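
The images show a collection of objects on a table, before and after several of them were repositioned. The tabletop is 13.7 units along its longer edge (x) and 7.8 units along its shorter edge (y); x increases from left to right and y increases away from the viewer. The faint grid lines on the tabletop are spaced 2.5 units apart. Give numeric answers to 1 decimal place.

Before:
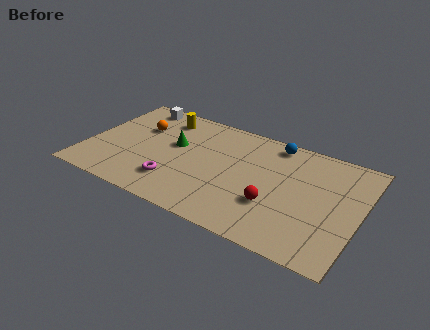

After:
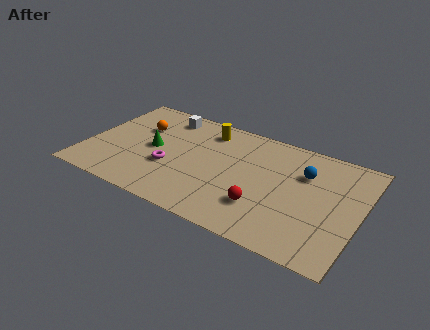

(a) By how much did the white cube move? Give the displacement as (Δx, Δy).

(1.6, -0.3)

The white cube started near (1.9, 6.9) and ended near (3.5, 6.6).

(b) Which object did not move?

the orange sphere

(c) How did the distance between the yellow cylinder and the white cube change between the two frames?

+0.6

They were about 1.6 units apart before and 2.2 after — 0.6 units further apart.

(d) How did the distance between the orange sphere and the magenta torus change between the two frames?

-1.0

Before: roughly 4.0 units apart; after: 3.0. That's 1.0 units closer together.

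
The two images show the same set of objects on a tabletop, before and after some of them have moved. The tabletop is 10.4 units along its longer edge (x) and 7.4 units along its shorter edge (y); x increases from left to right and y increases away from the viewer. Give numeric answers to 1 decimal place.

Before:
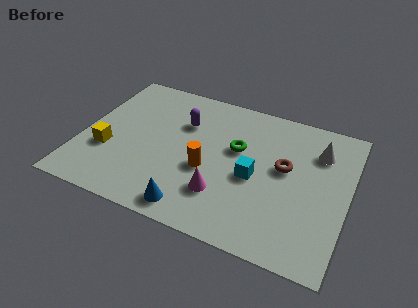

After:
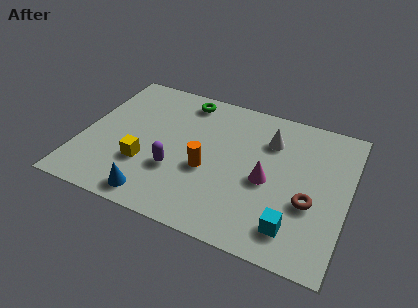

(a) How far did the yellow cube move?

1.5

From (1.1, 2.6) to (2.6, 2.4), the yellow cube covered √(1.5² + 0.2²) ≈ 1.5 units.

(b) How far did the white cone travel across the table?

1.9

The white cone was near (9.1, 5.5) before and (7.2, 5.4) after, so it travelled √(1.9² + 0.1²) ≈ 1.9 units.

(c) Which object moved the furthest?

the green torus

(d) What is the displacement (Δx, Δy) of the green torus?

(-2.3, 1.9)

The green torus started near (6.0, 4.5) and ended near (3.7, 6.4).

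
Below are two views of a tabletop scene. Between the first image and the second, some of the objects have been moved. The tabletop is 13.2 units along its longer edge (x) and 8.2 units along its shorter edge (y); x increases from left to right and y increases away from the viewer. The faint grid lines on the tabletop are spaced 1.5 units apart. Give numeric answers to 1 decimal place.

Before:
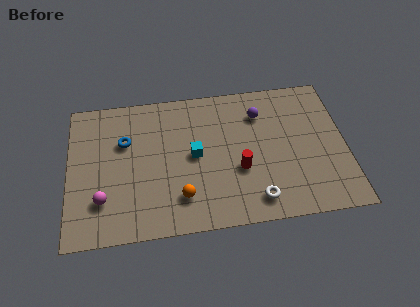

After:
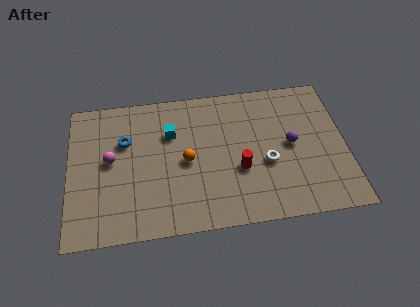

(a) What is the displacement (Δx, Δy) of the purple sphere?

(1.4, -2.0)

The purple sphere was at about (9.2, 6.2) and moved to about (10.6, 4.2).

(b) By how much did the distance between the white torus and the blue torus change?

-0.3

Before: roughly 7.3 units apart; after: 7.0. That's 0.3 units closer together.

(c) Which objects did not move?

the blue torus and the red cylinder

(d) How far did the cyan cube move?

1.8

From (6.0, 4.2) to (4.9, 5.6), the cyan cube covered √(1.1² + 1.4²) ≈ 1.8 units.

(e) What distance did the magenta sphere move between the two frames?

2.2

The magenta sphere moved from about (1.6, 2.2) to (2.0, 4.4), a distance of √(0.4² + 2.2²) ≈ 2.2.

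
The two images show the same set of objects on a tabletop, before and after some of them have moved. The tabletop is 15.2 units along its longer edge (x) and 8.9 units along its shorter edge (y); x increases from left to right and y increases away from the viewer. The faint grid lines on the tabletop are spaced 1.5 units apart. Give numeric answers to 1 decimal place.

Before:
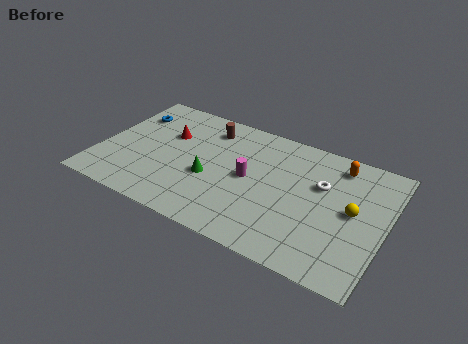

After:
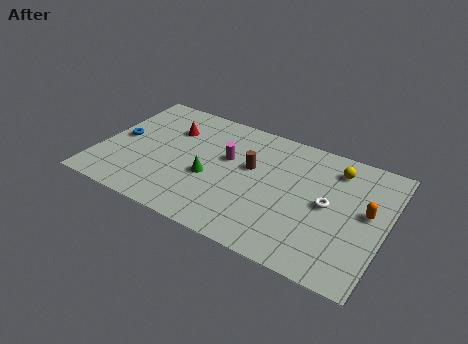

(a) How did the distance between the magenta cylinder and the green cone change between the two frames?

-0.3

The distance was about 2.2 in the first image and 1.9 in the second, so they moved 0.3 units closer together.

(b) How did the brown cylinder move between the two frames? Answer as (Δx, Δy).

(2.6, -1.9)

The brown cylinder was at about (5.4, 7.2) and moved to about (8.0, 5.3).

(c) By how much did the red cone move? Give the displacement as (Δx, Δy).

(0.1, 0.5)

From the two frames, the red cone sits at roughly (3.4, 5.8) before and (3.5, 6.3) after.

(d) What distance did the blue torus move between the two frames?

2.1

From (1.2, 6.6) to (1.0, 4.5), the blue torus covered √(0.2² + 2.1²) ≈ 2.1 units.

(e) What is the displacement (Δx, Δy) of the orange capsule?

(1.8, -2.6)

From the two frames, the orange capsule sits at roughly (12.4, 7.5) before and (14.2, 4.9) after.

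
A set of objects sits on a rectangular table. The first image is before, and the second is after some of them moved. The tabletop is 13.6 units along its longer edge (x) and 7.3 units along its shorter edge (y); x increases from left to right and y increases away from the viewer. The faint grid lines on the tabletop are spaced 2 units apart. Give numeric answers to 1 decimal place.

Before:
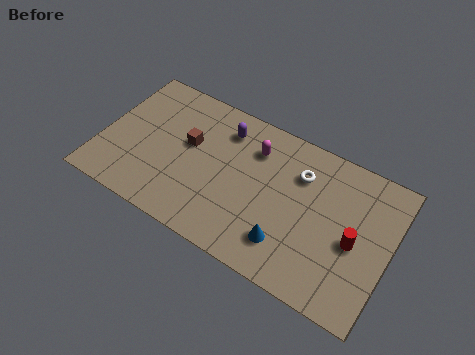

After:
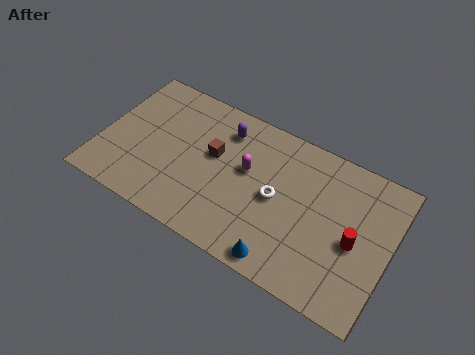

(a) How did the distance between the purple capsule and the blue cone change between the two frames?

+0.6

Before: roughly 5.5 units apart; after: 6.1. That's 0.6 units further apart.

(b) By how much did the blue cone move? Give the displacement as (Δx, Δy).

(-0.1, -0.9)

The blue cone started near (9.1, 1.7) and ended near (9.0, 0.8).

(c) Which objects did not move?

the red cylinder and the purple capsule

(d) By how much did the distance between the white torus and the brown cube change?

-2.1

The distance was about 5.3 in the first image and 3.2 in the second, so they moved 2.1 units closer together.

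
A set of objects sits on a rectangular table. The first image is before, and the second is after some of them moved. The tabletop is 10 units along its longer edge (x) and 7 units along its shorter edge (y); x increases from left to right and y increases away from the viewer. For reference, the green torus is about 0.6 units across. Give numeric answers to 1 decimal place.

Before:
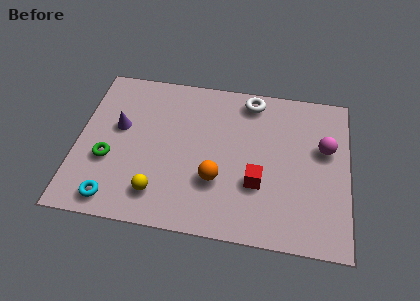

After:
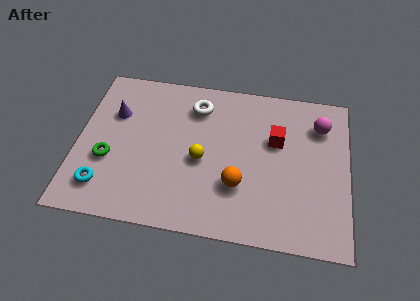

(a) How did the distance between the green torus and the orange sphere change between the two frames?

+0.8

The distance was about 4.0 in the first image and 4.8 in the second, so they moved 0.8 units further apart.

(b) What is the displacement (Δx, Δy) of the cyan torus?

(-0.4, 0.5)

The cyan torus was at about (1.5, 0.9) and moved to about (1.1, 1.4).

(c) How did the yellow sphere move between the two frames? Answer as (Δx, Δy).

(1.5, 1.7)

From the two frames, the yellow sphere sits at roughly (3.1, 1.4) before and (4.6, 3.1) after.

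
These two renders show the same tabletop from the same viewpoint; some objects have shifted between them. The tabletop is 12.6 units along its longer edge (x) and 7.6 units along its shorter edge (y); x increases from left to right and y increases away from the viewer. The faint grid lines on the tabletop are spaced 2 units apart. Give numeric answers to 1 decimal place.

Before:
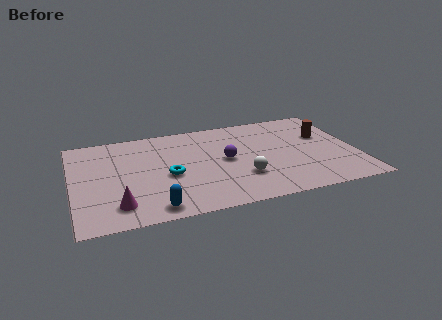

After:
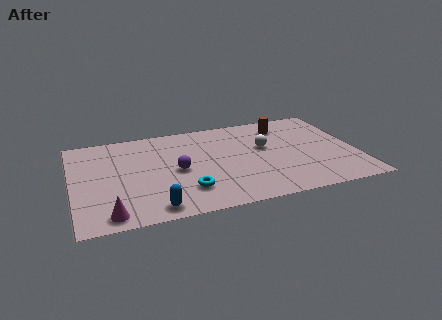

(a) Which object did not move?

the blue capsule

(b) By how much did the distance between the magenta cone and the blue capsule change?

+0.3

Before: roughly 1.6 units apart; after: 1.9. That's 0.3 units further apart.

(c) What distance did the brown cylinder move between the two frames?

2.1

From (11.3, 4.8) to (9.6, 6.1), the brown cylinder covered √(1.7² + 1.3²) ≈ 2.1 units.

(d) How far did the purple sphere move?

2.2

From (6.8, 3.9) to (4.6, 3.6), the purple sphere covered √(2.2² + 0.3²) ≈ 2.2 units.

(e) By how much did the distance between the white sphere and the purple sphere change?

+2.4

They were about 1.7 units apart before and 4.1 after — 2.4 units further apart.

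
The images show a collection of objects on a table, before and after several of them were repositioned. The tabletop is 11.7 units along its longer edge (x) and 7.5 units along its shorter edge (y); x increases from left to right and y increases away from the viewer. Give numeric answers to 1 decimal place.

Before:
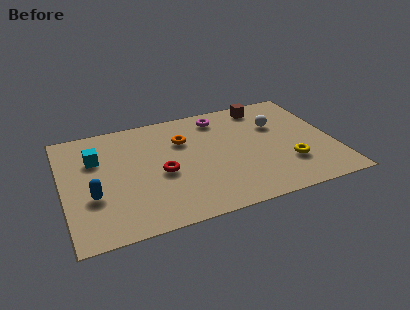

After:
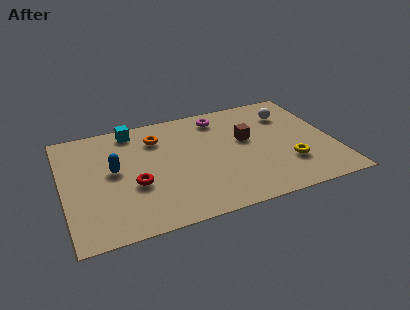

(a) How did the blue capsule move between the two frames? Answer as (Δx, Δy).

(1.0, 1.4)

The blue capsule started near (1.2, 2.7) and ended near (2.2, 4.1).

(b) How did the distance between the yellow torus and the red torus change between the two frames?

+1.1

Before: roughly 5.5 units apart; after: 6.6. That's 1.1 units further apart.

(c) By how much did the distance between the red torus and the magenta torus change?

+1.1

Before: roughly 4.1 units apart; after: 5.2. That's 1.1 units further apart.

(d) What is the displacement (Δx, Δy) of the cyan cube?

(1.7, 1.5)

The cyan cube was at about (1.5, 5.1) and moved to about (3.2, 6.6).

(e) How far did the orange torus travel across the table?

1.2

The orange torus was near (5.3, 5.2) before and (4.2, 5.7) after, so it travelled √(1.1² + 0.5²) ≈ 1.2 units.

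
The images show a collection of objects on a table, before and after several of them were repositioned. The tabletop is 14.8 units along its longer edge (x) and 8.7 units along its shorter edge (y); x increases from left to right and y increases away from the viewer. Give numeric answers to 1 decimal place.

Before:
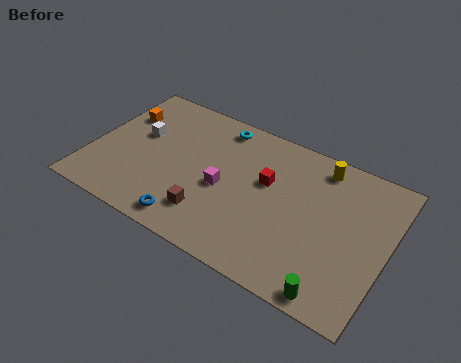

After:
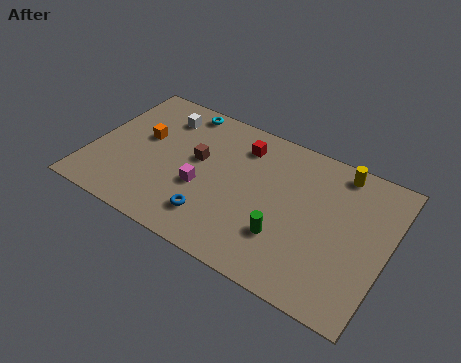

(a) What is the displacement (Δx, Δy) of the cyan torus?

(-2.0, 0.2)

The cyan torus was at about (5.9, 7.6) and moved to about (3.9, 7.8).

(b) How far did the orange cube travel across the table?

1.6

The orange cube was near (1.1, 6.1) before and (2.4, 5.1) after, so it travelled √(1.3² + 1.0²) ≈ 1.6 units.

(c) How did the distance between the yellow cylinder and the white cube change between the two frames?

-0.3

Before: roughly 9.2 units apart; after: 8.9. That's 0.3 units closer together.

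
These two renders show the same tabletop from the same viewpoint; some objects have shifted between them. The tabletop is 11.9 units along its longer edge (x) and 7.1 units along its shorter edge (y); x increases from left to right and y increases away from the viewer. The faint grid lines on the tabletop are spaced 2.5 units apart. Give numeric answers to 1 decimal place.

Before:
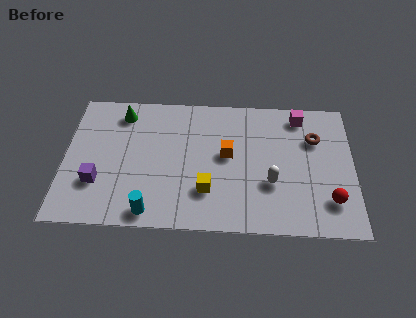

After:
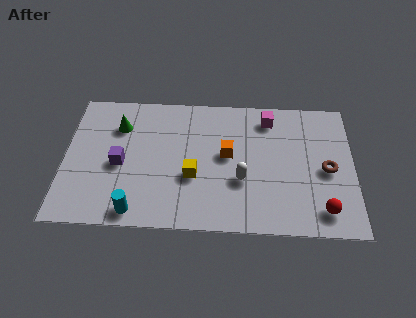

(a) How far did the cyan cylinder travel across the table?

0.6

The cyan cylinder was near (3.6, 0.8) before and (3.0, 0.8) after, so it travelled √(0.6² + 0.0²) ≈ 0.6 units.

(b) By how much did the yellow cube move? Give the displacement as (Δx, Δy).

(-0.6, 0.7)

From the two frames, the yellow cube sits at roughly (5.9, 2.0) before and (5.3, 2.7) after.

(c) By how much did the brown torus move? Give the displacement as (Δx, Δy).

(0.5, -1.6)

The brown torus was at about (10.3, 4.9) and moved to about (10.8, 3.3).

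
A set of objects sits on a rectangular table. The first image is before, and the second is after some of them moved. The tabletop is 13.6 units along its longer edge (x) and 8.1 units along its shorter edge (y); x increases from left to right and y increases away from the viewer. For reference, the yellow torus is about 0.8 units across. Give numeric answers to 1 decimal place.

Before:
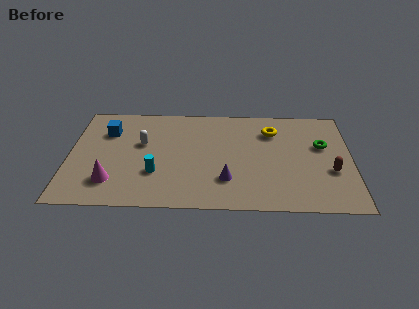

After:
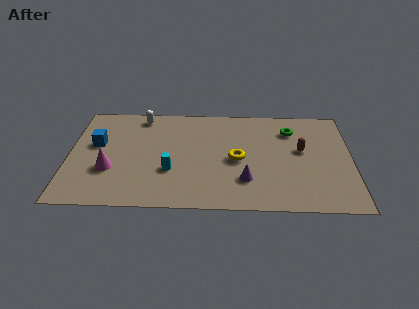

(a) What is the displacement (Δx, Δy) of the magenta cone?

(-0.1, 0.9)

The magenta cone was at about (2.1, 1.9) and moved to about (2.0, 2.8).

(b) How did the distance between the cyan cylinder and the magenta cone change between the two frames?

+0.7

They were about 2.2 units apart before and 2.9 after — 0.7 units further apart.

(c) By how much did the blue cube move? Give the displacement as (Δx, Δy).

(-0.5, -1.0)

From the two frames, the blue cube sits at roughly (1.8, 5.8) before and (1.3, 4.8) after.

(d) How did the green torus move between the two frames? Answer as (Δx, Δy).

(-1.5, 1.2)

From the two frames, the green torus sits at roughly (12.2, 5.0) before and (10.7, 6.2) after.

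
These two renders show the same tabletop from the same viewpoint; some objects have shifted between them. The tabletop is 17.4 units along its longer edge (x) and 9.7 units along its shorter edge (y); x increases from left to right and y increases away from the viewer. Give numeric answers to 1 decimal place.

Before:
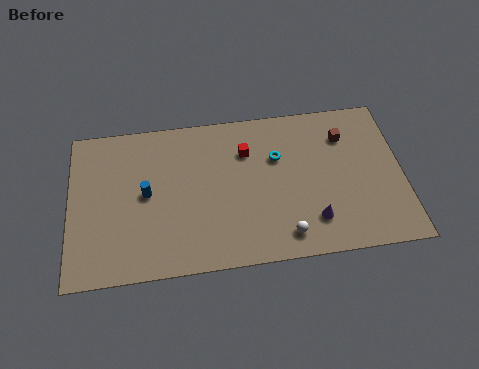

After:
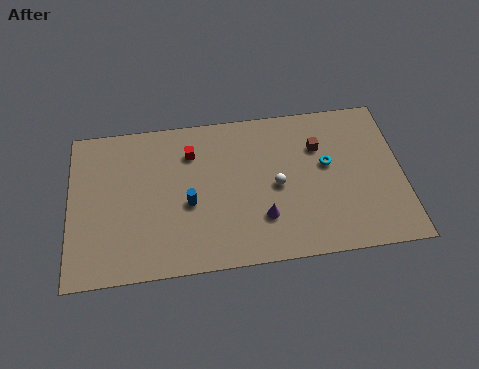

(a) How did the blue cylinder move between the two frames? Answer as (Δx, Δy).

(2.2, -0.9)

The blue cylinder was at about (4.0, 5.0) and moved to about (6.2, 4.1).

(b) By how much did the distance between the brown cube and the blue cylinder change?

-3.3

They were about 10.7 units apart before and 7.4 after — 3.3 units closer together.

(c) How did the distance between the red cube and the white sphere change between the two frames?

-0.6

Before: roughly 5.8 units apart; after: 5.2. That's 0.6 units closer together.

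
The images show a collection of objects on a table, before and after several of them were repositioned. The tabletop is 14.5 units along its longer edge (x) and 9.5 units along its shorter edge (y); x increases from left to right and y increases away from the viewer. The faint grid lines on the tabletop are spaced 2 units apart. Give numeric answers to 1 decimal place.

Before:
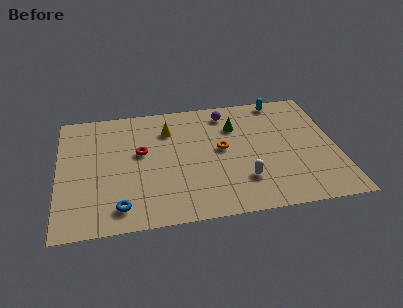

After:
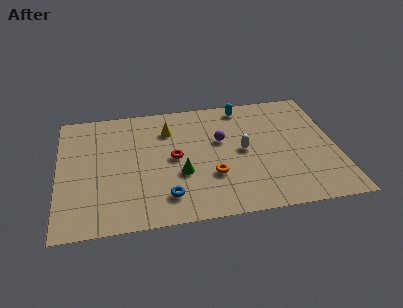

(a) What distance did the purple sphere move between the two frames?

2.2

From (8.9, 8.0) to (8.5, 5.8), the purple sphere covered √(0.4² + 2.2²) ≈ 2.2 units.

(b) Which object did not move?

the yellow cone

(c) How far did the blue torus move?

2.4

From (3.1, 1.5) to (5.5, 1.9), the blue torus covered √(2.4² + 0.4²) ≈ 2.4 units.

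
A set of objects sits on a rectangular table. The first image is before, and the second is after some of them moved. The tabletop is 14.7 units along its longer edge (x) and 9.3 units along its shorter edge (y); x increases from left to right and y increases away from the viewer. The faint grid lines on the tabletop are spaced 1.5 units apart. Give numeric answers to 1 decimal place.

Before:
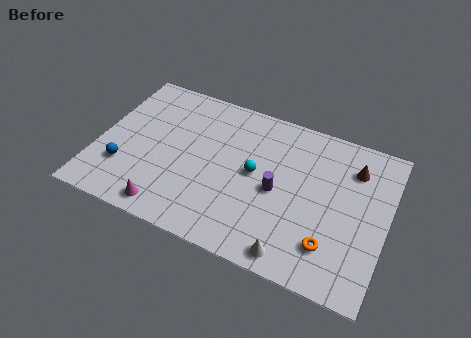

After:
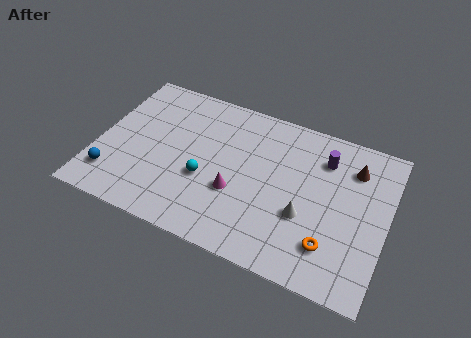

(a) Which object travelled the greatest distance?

the magenta cone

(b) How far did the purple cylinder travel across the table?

3.5

The purple cylinder was near (9.2, 4.3) before and (11.3, 7.1) after, so it travelled √(2.1² + 2.8²) ≈ 3.5 units.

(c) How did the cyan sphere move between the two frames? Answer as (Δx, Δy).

(-2.4, -1.3)

The cyan sphere started near (8.0, 4.9) and ended near (5.6, 3.6).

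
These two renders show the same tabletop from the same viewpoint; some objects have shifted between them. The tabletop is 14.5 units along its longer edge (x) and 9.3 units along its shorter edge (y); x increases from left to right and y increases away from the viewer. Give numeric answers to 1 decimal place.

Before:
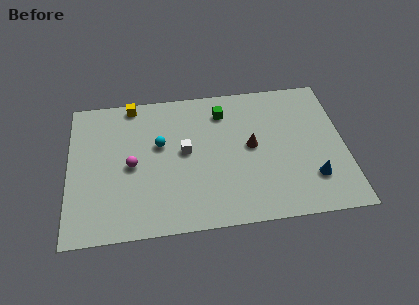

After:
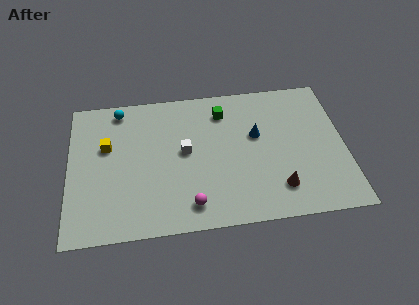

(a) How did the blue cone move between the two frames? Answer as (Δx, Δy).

(-2.8, 3.2)

The blue cone started near (12.7, 2.4) and ended near (9.9, 5.6).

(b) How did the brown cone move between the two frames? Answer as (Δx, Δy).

(1.3, -2.9)

The brown cone was at about (9.6, 4.9) and moved to about (10.9, 2.0).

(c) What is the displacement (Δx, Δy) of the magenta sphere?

(3.0, -2.9)

From the two frames, the magenta sphere sits at roughly (3.3, 4.4) before and (6.3, 1.5) after.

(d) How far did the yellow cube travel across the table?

3.0

From (3.4, 8.5) to (2.0, 5.8), the yellow cube covered √(1.4² + 2.7²) ≈ 3.0 units.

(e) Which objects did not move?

the green cube and the white cube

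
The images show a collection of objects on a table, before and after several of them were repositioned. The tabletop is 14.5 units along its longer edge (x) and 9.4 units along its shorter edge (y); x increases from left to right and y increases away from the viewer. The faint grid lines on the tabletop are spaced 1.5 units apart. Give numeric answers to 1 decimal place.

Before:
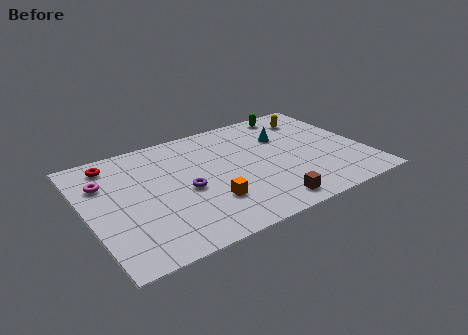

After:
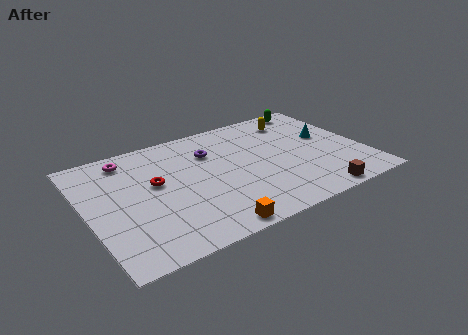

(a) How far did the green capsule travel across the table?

1.2

The green capsule was near (11.5, 8.4) before and (12.7, 8.4) after, so it travelled √(1.2² + 0.0²) ≈ 1.2 units.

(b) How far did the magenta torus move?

2.0

The magenta torus was near (1.1, 6.6) before and (2.5, 8.0) after, so it travelled √(1.4² + 1.4²) ≈ 2.0 units.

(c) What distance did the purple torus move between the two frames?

3.0

The purple torus moved from about (5.0, 4.2) to (6.7, 6.7), a distance of √(1.7² + 2.5²) ≈ 3.0.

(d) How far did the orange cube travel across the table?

1.9

The orange cube was near (6.0, 2.7) before and (5.7, 0.8) after, so it travelled √(0.3² + 1.9²) ≈ 1.9 units.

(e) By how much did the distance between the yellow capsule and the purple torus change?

-3.2

The distance was about 8.1 in the first image and 4.9 in the second, so they moved 3.2 units closer together.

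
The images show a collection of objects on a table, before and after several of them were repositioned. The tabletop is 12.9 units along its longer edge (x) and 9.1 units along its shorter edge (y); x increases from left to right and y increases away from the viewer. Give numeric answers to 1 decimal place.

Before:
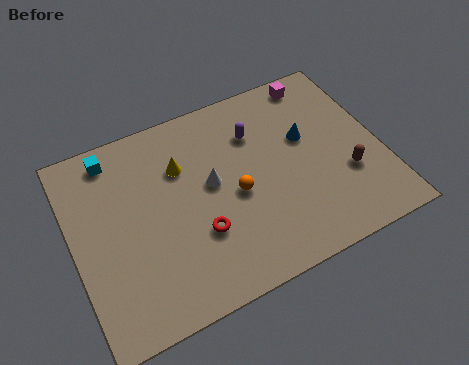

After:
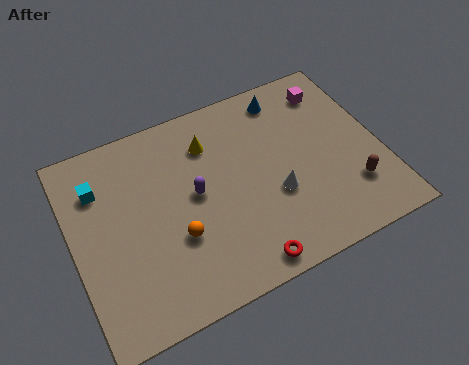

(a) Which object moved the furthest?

the purple capsule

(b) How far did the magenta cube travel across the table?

0.9

The magenta cube moved from about (10.8, 8.1) to (11.3, 7.4), a distance of √(0.5² + 0.7²) ≈ 0.9.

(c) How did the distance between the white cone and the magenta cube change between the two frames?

-0.9

They were about 5.9 units apart before and 5.0 after — 0.9 units closer together.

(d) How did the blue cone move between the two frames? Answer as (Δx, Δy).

(-0.5, 2.3)

The blue cone started near (9.9, 5.5) and ended near (9.4, 7.8).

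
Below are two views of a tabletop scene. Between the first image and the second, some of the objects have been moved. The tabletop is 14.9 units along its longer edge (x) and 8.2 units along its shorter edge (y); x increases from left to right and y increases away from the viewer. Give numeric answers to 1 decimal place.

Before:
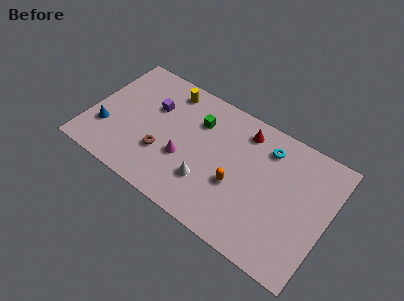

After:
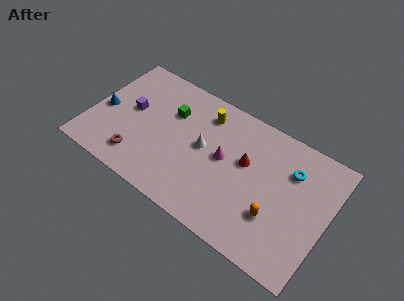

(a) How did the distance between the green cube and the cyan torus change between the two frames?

+3.3

They were about 4.3 units apart before and 7.6 after — 3.3 units further apart.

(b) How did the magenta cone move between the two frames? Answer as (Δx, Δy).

(2.3, 1.3)

The magenta cone started near (6.1, 3.1) and ended near (8.4, 4.4).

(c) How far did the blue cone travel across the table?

1.3

The blue cone moved from about (1.2, 2.5) to (0.8, 3.7), a distance of √(0.4² + 1.2²) ≈ 1.3.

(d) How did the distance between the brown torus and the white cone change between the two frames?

+1.7

Before: roughly 2.9 units apart; after: 4.6. That's 1.7 units further apart.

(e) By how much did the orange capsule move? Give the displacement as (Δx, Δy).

(2.5, -0.6)

The orange capsule was at about (9.4, 3.2) and moved to about (11.9, 2.6).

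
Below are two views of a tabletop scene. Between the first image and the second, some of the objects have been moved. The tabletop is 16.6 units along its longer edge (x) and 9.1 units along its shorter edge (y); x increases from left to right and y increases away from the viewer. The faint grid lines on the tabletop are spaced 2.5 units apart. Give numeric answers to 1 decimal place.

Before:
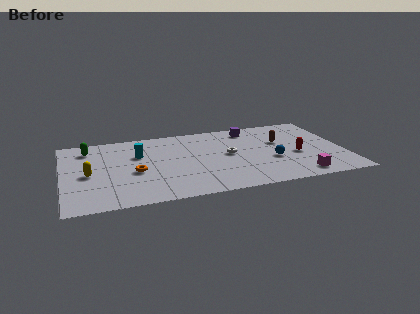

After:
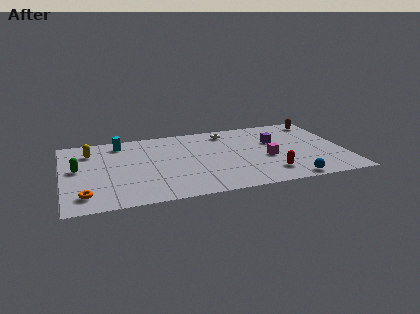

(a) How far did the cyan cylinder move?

2.0

The cyan cylinder was near (4.5, 6.0) before and (3.5, 7.7) after, so it travelled √(1.0² + 1.7²) ≈ 2.0 units.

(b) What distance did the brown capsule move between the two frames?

3.3

The brown capsule moved from about (13.0, 5.7) to (15.5, 7.8), a distance of √(2.5² + 2.1²) ≈ 3.3.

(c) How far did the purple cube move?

2.3

The purple cube was near (11.3, 7.7) before and (12.6, 5.8) after, so it travelled √(1.3² + 1.9²) ≈ 2.3 units.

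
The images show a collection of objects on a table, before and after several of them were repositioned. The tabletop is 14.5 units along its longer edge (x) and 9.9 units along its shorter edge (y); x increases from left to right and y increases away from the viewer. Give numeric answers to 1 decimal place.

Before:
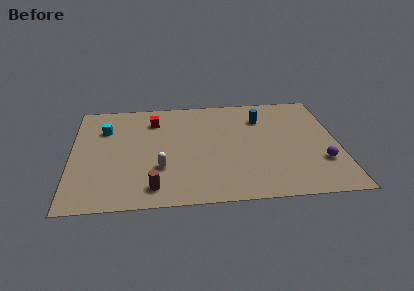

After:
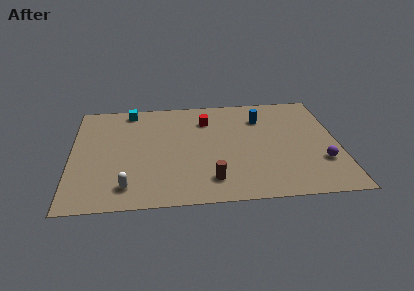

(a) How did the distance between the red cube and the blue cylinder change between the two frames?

-2.9

They were about 5.9 units apart before and 3.0 after — 2.9 units closer together.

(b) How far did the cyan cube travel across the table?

2.2

From (1.8, 7.1) to (3.2, 8.8), the cyan cube covered √(1.4² + 1.7²) ≈ 2.2 units.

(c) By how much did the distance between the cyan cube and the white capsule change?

+2.2

The distance was about 4.9 in the first image and 7.1 in the second, so they moved 2.2 units further apart.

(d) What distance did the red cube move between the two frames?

2.9

The red cube moved from about (4.5, 7.7) to (7.4, 7.5), a distance of √(2.9² + 0.2²) ≈ 2.9.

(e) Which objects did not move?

the blue cylinder and the purple sphere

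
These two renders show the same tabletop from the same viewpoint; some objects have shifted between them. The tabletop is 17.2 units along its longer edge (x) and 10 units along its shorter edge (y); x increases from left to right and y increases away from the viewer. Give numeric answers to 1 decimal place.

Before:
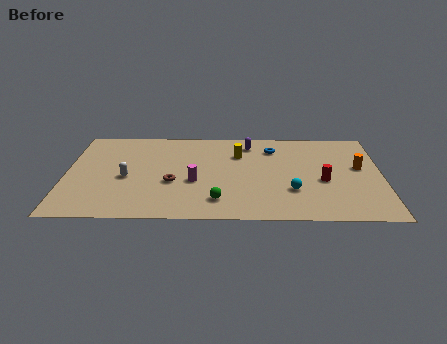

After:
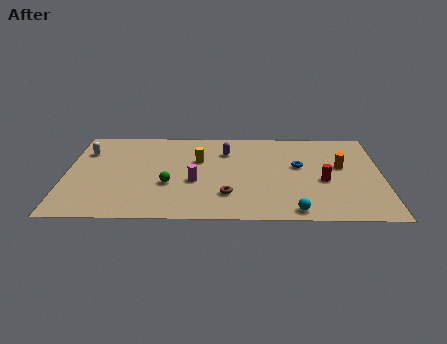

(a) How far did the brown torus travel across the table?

3.3

The brown torus was near (5.8, 3.9) before and (8.8, 2.6) after, so it travelled √(3.0² + 1.3²) ≈ 3.3 units.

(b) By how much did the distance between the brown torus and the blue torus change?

-1.7

They were about 6.7 units apart before and 5.0 after — 1.7 units closer together.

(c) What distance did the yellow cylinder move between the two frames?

2.3

The yellow cylinder moved from about (9.4, 7.1) to (7.2, 6.4), a distance of √(2.2² + 0.7²) ≈ 2.3.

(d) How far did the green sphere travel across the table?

3.2

From (8.3, 2.0) to (5.6, 3.7), the green sphere covered √(2.7² + 1.7²) ≈ 3.2 units.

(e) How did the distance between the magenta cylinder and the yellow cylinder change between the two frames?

-1.5

They were about 3.9 units apart before and 2.4 after — 1.5 units closer together.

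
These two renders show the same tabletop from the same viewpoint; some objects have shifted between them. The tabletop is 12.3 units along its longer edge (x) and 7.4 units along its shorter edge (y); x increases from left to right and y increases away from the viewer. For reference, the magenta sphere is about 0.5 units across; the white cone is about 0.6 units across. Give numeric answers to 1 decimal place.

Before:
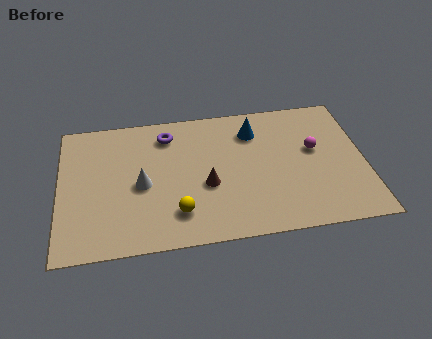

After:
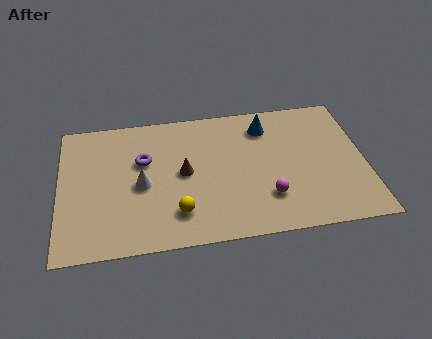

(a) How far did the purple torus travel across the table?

1.6

The purple torus moved from about (4.4, 6.0) to (3.4, 4.7), a distance of √(1.0² + 1.3²) ≈ 1.6.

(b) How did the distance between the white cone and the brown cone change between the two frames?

-0.9

The distance was about 2.6 in the first image and 1.7 in the second, so they moved 0.9 units closer together.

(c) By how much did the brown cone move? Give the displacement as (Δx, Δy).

(-0.9, 0.8)

The brown cone was at about (5.9, 3.0) and moved to about (5.0, 3.8).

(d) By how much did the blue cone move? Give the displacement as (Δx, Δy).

(0.5, 0.2)

The blue cone was at about (7.9, 5.7) and moved to about (8.4, 5.9).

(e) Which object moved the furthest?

the magenta sphere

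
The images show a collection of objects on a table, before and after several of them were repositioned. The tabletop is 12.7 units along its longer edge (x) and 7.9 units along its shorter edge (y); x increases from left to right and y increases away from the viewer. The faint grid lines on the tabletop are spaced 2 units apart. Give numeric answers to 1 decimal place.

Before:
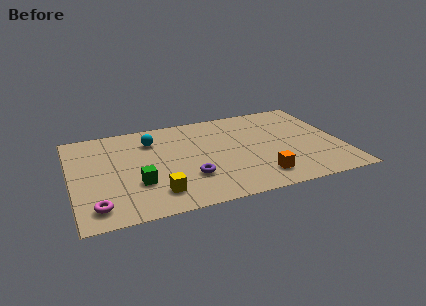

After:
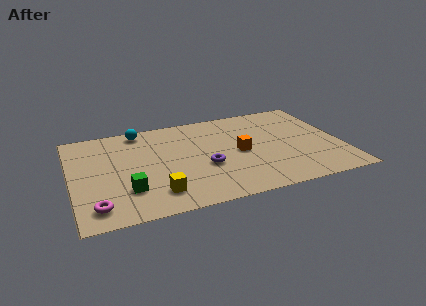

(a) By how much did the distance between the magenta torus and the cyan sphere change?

+0.7

Before: roughly 5.5 units apart; after: 6.2. That's 0.7 units further apart.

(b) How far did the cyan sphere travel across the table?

1.1

From (3.9, 6.0) to (3.4, 7.0), the cyan sphere covered √(0.5² + 1.0²) ≈ 1.1 units.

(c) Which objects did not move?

the magenta torus and the yellow cube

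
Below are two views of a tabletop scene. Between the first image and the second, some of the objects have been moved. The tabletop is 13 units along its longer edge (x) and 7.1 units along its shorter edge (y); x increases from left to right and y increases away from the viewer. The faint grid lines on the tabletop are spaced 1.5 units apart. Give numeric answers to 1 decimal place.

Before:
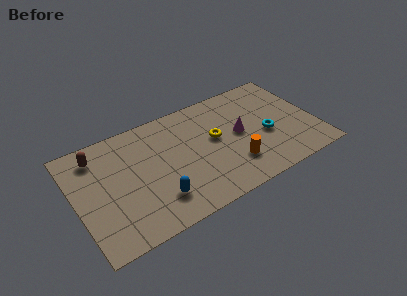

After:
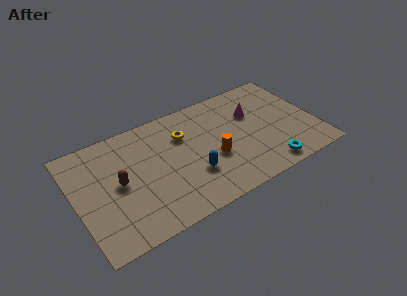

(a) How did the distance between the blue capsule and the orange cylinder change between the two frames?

-2.9

Before: roughly 4.2 units apart; after: 1.3. That's 2.9 units closer together.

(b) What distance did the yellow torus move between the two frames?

1.9

The yellow torus moved from about (7.6, 4.0) to (6.0, 5.0), a distance of √(1.6² + 1.0²) ≈ 1.9.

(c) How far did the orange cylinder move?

1.3

The orange cylinder was near (8.3, 1.9) before and (7.3, 2.8) after, so it travelled √(1.0² + 0.9²) ≈ 1.3 units.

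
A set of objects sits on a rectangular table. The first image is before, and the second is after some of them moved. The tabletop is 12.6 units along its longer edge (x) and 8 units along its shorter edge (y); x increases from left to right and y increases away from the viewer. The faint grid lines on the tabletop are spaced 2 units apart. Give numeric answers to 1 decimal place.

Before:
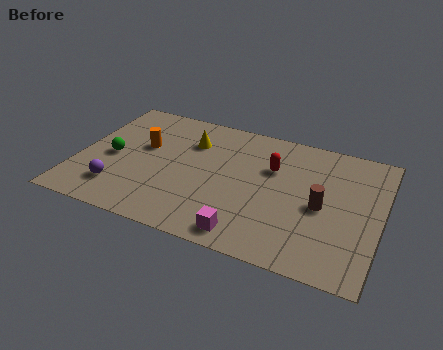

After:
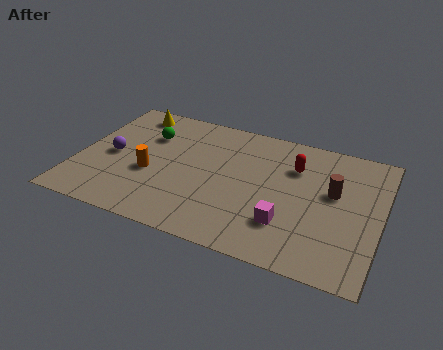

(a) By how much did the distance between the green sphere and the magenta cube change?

+0.5

They were about 6.6 units apart before and 7.1 after — 0.5 units further apart.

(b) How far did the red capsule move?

1.0

The red capsule was near (8.0, 5.3) before and (8.9, 5.7) after, so it travelled √(0.9² + 0.4²) ≈ 1.0 units.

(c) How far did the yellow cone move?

2.9

The yellow cone moved from about (4.5, 5.8) to (1.8, 6.9), a distance of √(2.7² + 1.1²) ≈ 2.9.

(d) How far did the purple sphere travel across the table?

2.1

From (1.9, 1.8) to (1.4, 3.8), the purple sphere covered √(0.5² + 2.0²) ≈ 2.1 units.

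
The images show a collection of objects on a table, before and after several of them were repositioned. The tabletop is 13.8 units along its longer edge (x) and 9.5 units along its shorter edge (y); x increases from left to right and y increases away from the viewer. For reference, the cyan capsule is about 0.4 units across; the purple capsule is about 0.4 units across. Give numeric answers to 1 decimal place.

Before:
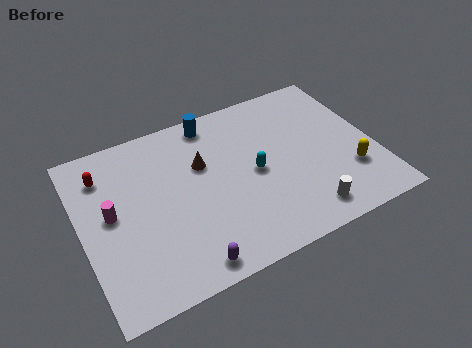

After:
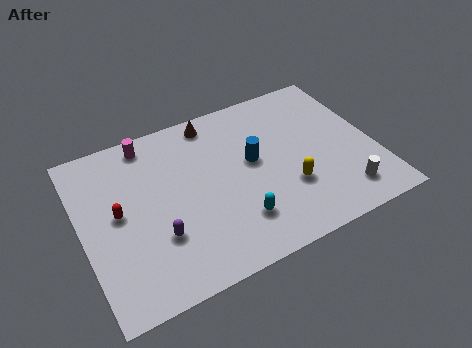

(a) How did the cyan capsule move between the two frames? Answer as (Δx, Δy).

(-1.2, -2.3)

The cyan capsule started near (8.1, 4.6) and ended near (6.9, 2.3).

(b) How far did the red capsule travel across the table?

2.4

The red capsule moved from about (1.3, 7.4) to (1.7, 5.0), a distance of √(0.4² + 2.4²) ≈ 2.4.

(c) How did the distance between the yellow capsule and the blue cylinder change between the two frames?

-5.5

They were about 8.1 units apart before and 2.6 after — 5.5 units closer together.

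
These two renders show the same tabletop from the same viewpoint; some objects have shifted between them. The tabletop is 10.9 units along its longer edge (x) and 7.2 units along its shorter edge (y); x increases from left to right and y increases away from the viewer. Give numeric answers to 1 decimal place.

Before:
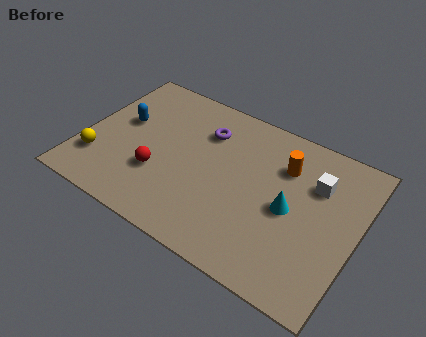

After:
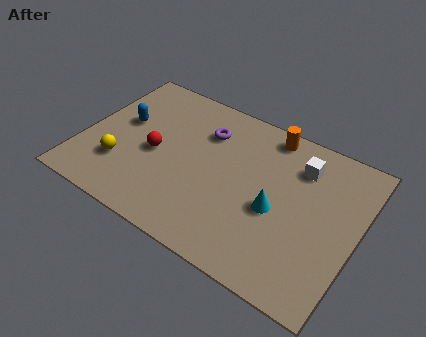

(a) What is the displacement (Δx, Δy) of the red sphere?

(-0.3, 0.9)

The red sphere was at about (3.2, 2.4) and moved to about (2.9, 3.3).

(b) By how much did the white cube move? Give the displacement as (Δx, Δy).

(-0.7, 0.5)

The white cube was at about (9.1, 5.0) and moved to about (8.4, 5.5).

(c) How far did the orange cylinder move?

1.4

From (7.8, 5.2) to (7.0, 6.4), the orange cylinder covered √(0.8² + 1.2²) ≈ 1.4 units.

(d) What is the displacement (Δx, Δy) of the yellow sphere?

(0.9, 0.2)

The yellow sphere started near (0.8, 1.9) and ended near (1.7, 2.1).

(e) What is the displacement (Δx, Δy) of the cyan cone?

(-0.5, -0.3)

The cyan cone was at about (8.3, 3.4) and moved to about (7.8, 3.1).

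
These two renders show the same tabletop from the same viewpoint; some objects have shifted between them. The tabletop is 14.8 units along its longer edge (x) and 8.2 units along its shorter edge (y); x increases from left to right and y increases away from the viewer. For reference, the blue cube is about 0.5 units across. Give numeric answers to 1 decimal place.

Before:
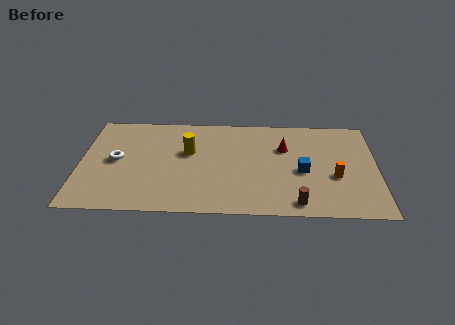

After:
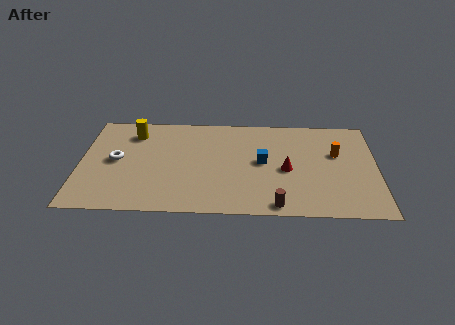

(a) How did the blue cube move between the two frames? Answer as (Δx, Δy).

(-2.0, 0.7)

The blue cube was at about (11.1, 3.6) and moved to about (9.1, 4.3).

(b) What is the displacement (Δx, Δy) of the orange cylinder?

(0.1, 1.9)

The orange cylinder was at about (12.7, 3.2) and moved to about (12.8, 5.1).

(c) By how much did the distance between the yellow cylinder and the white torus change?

-1.3

Before: roughly 3.7 units apart; after: 2.4. That's 1.3 units closer together.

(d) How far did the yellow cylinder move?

3.2

The yellow cylinder moved from about (5.4, 5.0) to (2.6, 6.5), a distance of √(2.8² + 1.5²) ≈ 3.2.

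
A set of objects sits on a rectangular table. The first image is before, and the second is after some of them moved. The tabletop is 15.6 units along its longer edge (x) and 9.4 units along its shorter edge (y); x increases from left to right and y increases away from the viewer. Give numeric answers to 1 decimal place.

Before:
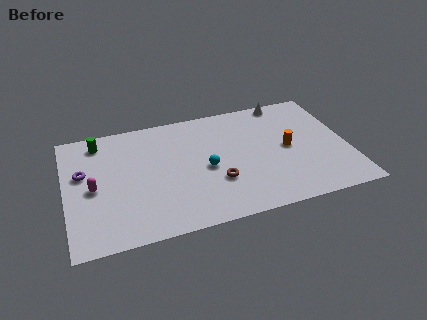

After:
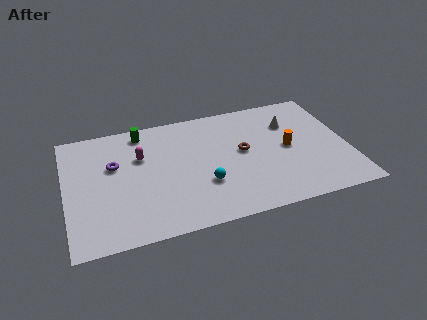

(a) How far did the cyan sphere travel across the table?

1.2

From (7.7, 4.3) to (7.5, 3.1), the cyan sphere covered √(0.2² + 1.2²) ≈ 1.2 units.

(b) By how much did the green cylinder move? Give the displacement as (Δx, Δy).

(2.4, 0.2)

The green cylinder was at about (2.0, 8.0) and moved to about (4.4, 8.2).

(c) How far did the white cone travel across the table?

1.9

The white cone moved from about (12.5, 8.6) to (12.6, 6.7), a distance of √(0.1² + 1.9²) ≈ 1.9.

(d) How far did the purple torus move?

1.7

The purple torus moved from about (1.0, 5.7) to (2.7, 5.9), a distance of √(1.7² + 0.2²) ≈ 1.7.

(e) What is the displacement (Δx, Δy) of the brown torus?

(1.6, 2.0)

The brown torus was at about (8.2, 3.1) and moved to about (9.8, 5.1).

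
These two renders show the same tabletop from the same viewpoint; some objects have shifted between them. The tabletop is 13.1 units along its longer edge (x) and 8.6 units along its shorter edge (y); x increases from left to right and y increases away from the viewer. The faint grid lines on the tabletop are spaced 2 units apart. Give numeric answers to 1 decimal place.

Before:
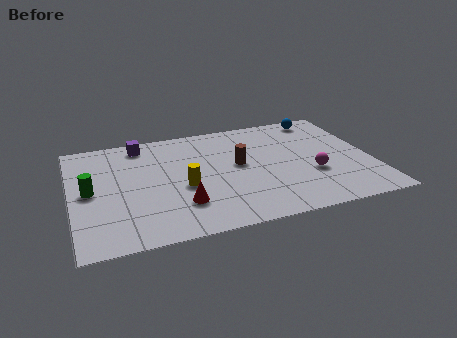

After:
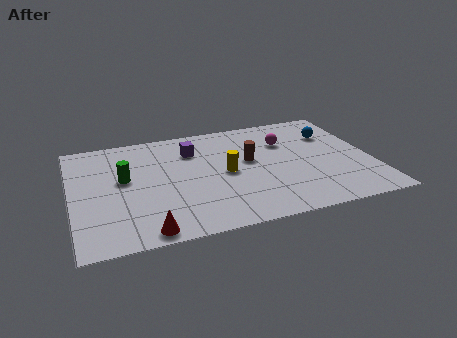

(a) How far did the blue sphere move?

1.5

The blue sphere was near (11.3, 7.6) before and (11.6, 6.1) after, so it travelled √(0.3² + 1.5²) ≈ 1.5 units.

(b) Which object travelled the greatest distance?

the magenta sphere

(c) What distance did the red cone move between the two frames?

2.2

The red cone was near (4.6, 2.3) before and (3.0, 0.8) after, so it travelled √(1.6² + 1.5²) ≈ 2.2 units.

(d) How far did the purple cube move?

2.5

The purple cube was near (3.2, 7.5) before and (5.4, 6.4) after, so it travelled √(2.2² + 1.1²) ≈ 2.5 units.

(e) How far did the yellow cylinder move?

2.0

The yellow cylinder was near (4.8, 3.6) before and (6.7, 4.2) after, so it travelled √(1.9² + 0.6²) ≈ 2.0 units.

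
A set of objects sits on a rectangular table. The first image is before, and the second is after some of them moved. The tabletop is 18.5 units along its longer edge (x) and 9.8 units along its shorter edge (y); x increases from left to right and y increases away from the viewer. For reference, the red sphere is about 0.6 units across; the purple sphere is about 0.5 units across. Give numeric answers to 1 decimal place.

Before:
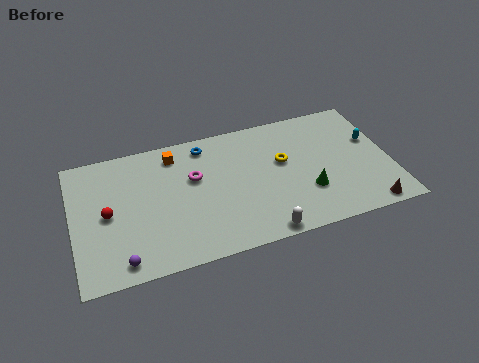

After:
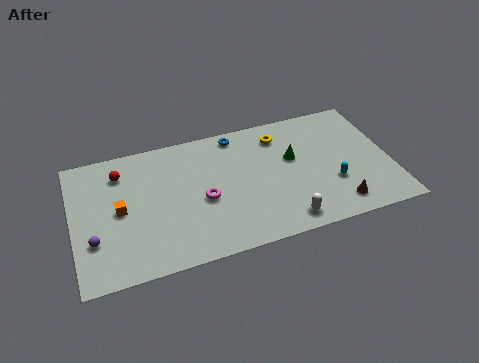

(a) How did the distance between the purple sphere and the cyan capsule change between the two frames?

-1.8

Before: roughly 15.7 units apart; after: 13.9. That's 1.8 units closer together.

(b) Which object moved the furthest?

the orange cube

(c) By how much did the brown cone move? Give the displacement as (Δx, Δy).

(-1.7, 0.7)

The brown cone was at about (16.8, 0.9) and moved to about (15.1, 1.6).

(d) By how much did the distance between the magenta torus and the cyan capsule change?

-2.9

The distance was about 10.5 in the first image and 7.6 in the second, so they moved 2.9 units closer together.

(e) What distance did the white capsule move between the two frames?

1.5

The white capsule moved from about (10.6, 0.8) to (12.0, 1.3), a distance of √(1.4² + 0.5²) ≈ 1.5.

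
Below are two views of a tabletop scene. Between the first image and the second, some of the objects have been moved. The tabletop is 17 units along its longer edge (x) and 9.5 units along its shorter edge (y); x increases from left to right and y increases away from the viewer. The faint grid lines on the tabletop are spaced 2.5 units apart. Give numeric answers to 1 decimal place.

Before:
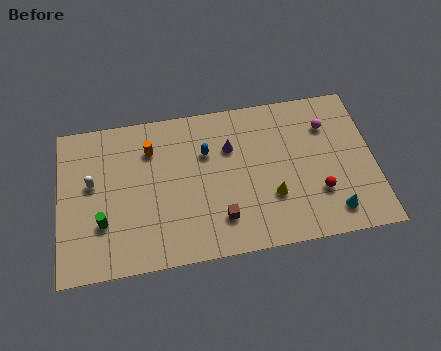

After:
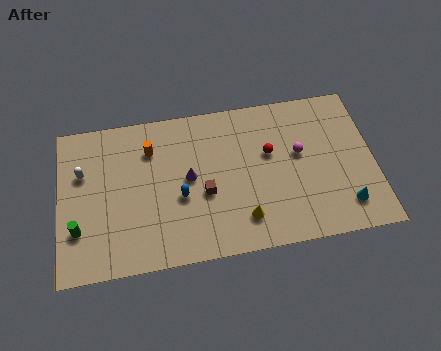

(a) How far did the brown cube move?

1.9

From (8.6, 2.2) to (7.8, 3.9), the brown cube covered √(0.8² + 1.7²) ≈ 1.9 units.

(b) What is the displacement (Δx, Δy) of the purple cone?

(-2.3, -1.5)

The purple cone started near (9.3, 6.5) and ended near (7.0, 5.0).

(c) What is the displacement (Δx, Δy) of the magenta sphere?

(-1.6, -1.5)

The magenta sphere was at about (14.6, 7.0) and moved to about (13.0, 5.5).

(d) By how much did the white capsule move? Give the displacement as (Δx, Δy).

(-0.5, 0.7)

The white capsule started near (1.8, 5.5) and ended near (1.3, 6.2).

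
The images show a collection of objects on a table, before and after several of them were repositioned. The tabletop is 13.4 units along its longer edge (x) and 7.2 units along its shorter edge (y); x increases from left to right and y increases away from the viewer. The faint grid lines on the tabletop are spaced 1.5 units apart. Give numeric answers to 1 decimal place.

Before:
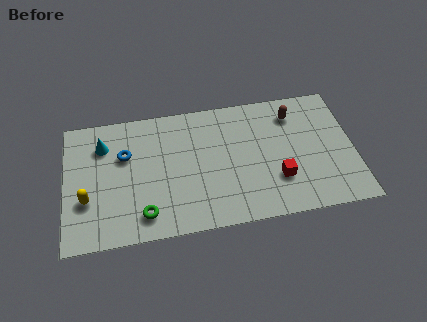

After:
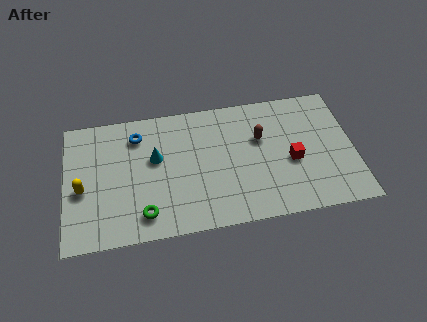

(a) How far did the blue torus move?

1.2

The blue torus was near (2.8, 4.7) before and (3.4, 5.7) after, so it travelled √(0.6² + 1.0²) ≈ 1.2 units.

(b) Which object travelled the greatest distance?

the cyan cone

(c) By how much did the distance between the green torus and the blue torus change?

+0.9

They were about 3.5 units apart before and 4.4 after — 0.9 units further apart.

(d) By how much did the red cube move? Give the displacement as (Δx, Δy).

(0.7, 0.9)

From the two frames, the red cube sits at roughly (9.8, 2.2) before and (10.5, 3.1) after.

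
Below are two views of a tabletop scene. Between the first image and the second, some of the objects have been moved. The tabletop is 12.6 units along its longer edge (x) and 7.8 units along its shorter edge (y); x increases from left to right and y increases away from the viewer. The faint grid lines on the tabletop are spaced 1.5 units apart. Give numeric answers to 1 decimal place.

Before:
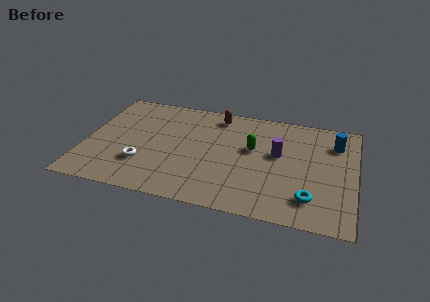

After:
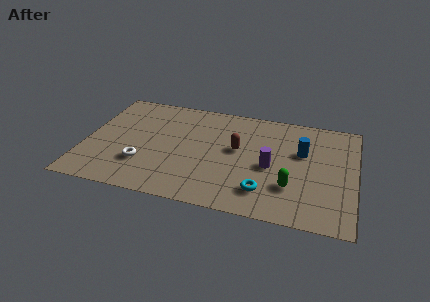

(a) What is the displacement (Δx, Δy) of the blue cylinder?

(-1.5, -1.0)

The blue cylinder was at about (11.6, 5.9) and moved to about (10.1, 4.9).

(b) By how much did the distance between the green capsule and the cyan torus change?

-2.7

Before: roughly 4.0 units apart; after: 1.3. That's 2.7 units closer together.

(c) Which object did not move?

the white torus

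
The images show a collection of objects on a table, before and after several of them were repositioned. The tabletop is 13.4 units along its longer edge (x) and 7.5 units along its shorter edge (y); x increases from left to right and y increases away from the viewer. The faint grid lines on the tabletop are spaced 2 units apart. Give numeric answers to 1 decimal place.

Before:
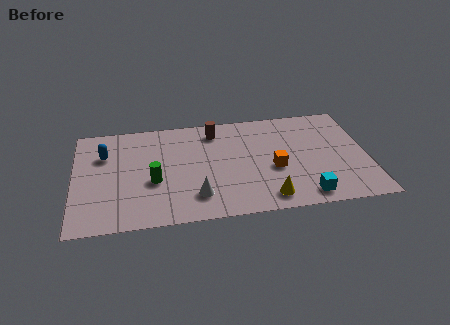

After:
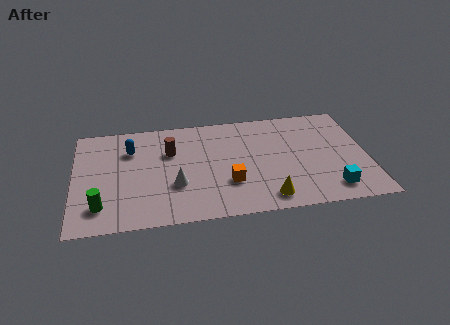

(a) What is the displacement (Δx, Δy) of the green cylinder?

(-2.4, -1.4)

The green cylinder started near (3.6, 3.0) and ended near (1.2, 1.6).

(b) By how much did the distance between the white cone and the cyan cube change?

+2.2

The distance was about 4.9 in the first image and 7.1 in the second, so they moved 2.2 units further apart.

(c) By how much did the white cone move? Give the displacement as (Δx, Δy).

(-0.9, 0.9)

The white cone was at about (5.5, 1.7) and moved to about (4.6, 2.6).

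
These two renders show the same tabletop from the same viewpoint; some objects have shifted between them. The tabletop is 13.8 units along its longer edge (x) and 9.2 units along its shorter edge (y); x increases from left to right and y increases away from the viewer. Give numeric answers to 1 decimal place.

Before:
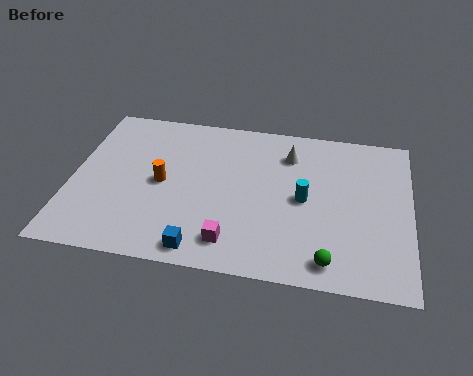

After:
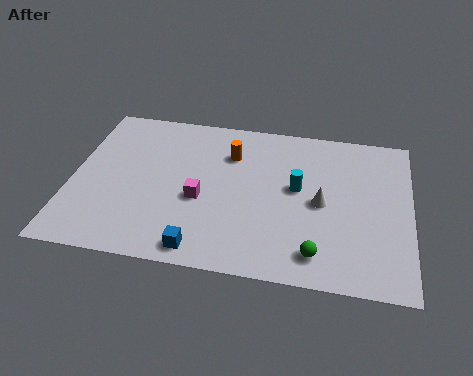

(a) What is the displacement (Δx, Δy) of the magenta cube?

(-1.4, 2.2)

The magenta cube started near (6.7, 1.6) and ended near (5.3, 3.8).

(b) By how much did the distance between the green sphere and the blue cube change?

-0.5

Before: roughly 5.1 units apart; after: 4.6. That's 0.5 units closer together.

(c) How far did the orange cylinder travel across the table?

3.5

The orange cylinder was near (3.7, 4.5) before and (6.4, 6.7) after, so it travelled √(2.7² + 2.2²) ≈ 3.5 units.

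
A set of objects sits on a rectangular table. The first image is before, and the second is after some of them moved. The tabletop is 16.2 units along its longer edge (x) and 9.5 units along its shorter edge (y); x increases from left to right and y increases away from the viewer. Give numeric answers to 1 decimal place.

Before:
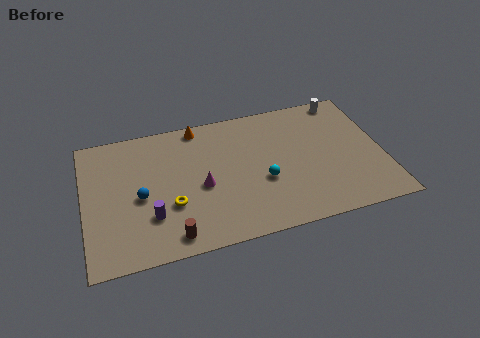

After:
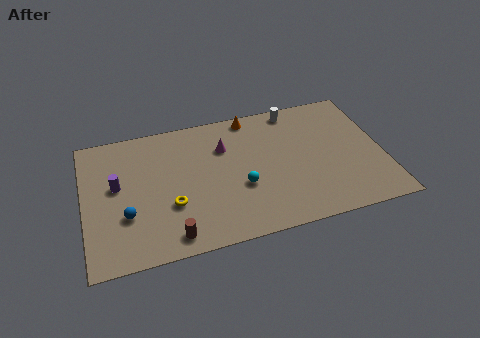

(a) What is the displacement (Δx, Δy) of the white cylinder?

(-2.8, -0.1)

The white cylinder started near (14.5, 8.6) and ended near (11.7, 8.5).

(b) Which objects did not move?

the brown cylinder and the yellow torus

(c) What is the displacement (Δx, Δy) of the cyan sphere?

(-1.2, -0.1)

The cyan sphere was at about (9.6, 3.7) and moved to about (8.4, 3.6).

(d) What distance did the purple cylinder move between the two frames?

3.1

From (3.5, 2.8) to (1.8, 5.4), the purple cylinder covered √(1.7² + 2.6²) ≈ 3.1 units.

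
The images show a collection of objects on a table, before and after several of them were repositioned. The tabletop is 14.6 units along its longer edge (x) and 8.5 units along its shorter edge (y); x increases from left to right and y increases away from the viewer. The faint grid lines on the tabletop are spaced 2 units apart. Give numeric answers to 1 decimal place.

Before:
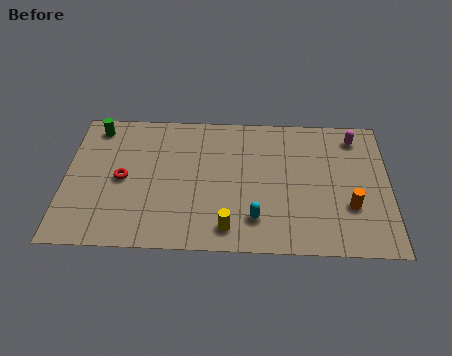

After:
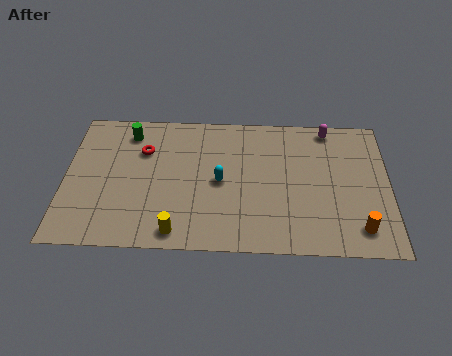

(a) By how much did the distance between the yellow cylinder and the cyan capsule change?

+2.3

The distance was about 1.3 in the first image and 3.6 in the second, so they moved 2.3 units further apart.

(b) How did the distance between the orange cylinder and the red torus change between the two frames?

+0.4

The distance was about 10.3 in the first image and 10.7 in the second, so they moved 0.4 units further apart.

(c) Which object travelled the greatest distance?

the cyan capsule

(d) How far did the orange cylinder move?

1.4

The orange cylinder was near (12.8, 2.8) before and (13.2, 1.5) after, so it travelled √(0.4² + 1.3²) ≈ 1.4 units.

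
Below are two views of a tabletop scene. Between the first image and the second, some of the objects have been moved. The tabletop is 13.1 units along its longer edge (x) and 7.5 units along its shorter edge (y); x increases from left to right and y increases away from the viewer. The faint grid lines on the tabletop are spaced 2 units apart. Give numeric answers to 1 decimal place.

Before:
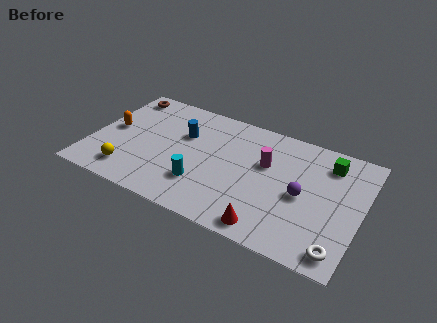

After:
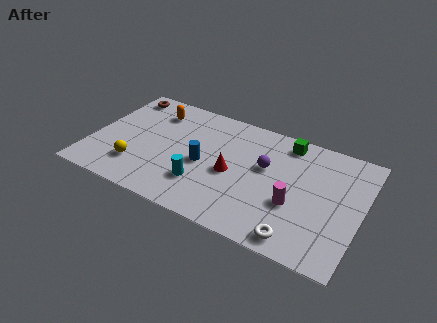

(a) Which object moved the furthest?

the red cone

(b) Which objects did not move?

the cyan cylinder and the brown torus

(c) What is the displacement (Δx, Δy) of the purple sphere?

(-1.9, 1.0)

The purple sphere started near (10.3, 3.5) and ended near (8.4, 4.5).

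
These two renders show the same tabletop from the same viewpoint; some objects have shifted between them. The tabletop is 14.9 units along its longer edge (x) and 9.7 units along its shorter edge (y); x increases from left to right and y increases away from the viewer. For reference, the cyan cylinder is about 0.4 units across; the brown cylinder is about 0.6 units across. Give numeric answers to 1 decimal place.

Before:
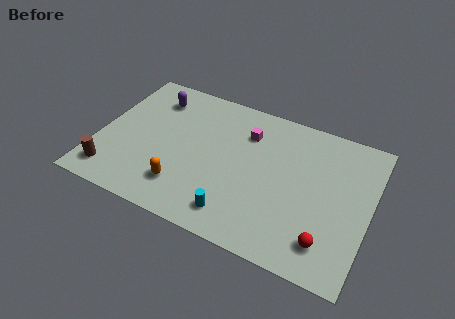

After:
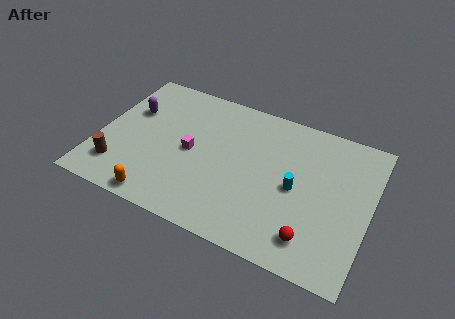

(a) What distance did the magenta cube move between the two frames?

3.8

The magenta cube was near (7.9, 7.2) before and (5.1, 4.7) after, so it travelled √(2.8² + 2.5²) ≈ 3.8 units.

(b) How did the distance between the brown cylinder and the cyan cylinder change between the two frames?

+2.9

The distance was about 6.9 in the first image and 9.8 in the second, so they moved 2.9 units further apart.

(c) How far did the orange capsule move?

1.7

The orange capsule moved from about (5.0, 2.2) to (3.9, 0.9), a distance of √(1.1² + 1.3²) ≈ 1.7.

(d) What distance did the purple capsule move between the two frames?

1.8

The purple capsule was near (2.6, 7.7) before and (1.5, 6.3) after, so it travelled √(1.1² + 1.4²) ≈ 1.8 units.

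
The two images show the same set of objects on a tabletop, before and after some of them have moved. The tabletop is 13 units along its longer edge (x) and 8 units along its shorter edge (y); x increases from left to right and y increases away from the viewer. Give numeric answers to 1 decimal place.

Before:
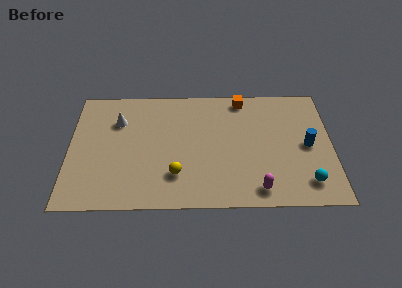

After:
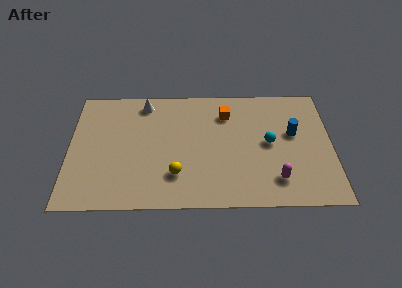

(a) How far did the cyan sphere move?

3.2

The cyan sphere was near (11.7, 1.5) before and (9.9, 4.1) after, so it travelled √(1.8² + 2.6²) ≈ 3.2 units.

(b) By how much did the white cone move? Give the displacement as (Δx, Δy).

(1.3, 1.2)

The white cone was at about (2.4, 5.7) and moved to about (3.7, 6.9).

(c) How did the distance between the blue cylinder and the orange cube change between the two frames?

-0.9

The distance was about 4.5 in the first image and 3.6 in the second, so they moved 0.9 units closer together.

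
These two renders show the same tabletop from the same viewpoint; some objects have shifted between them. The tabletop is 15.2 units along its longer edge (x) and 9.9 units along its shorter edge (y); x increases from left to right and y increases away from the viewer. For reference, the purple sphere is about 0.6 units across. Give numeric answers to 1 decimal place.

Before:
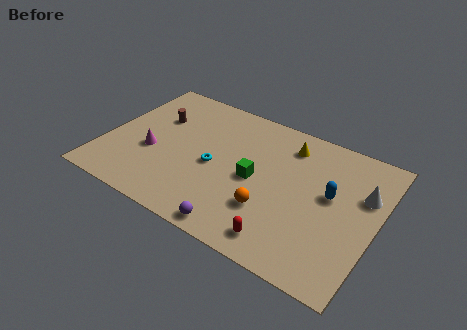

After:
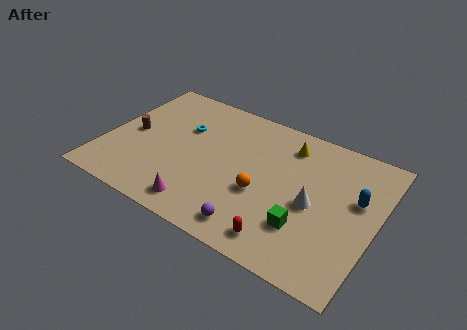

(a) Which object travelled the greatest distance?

the magenta cone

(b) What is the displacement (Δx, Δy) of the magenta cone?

(3.3, -2.5)

From the two frames, the magenta cone sits at roughly (2.7, 3.9) before and (6.0, 1.4) after.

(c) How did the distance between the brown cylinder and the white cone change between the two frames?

-1.4

They were about 11.8 units apart before and 10.4 after — 1.4 units closer together.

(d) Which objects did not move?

the red capsule and the yellow cone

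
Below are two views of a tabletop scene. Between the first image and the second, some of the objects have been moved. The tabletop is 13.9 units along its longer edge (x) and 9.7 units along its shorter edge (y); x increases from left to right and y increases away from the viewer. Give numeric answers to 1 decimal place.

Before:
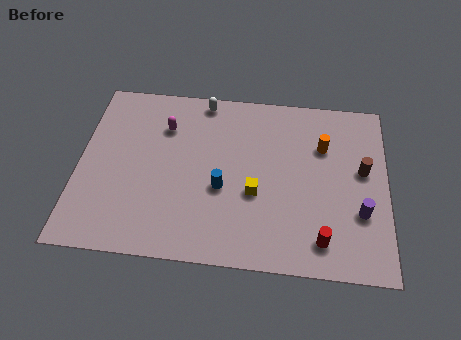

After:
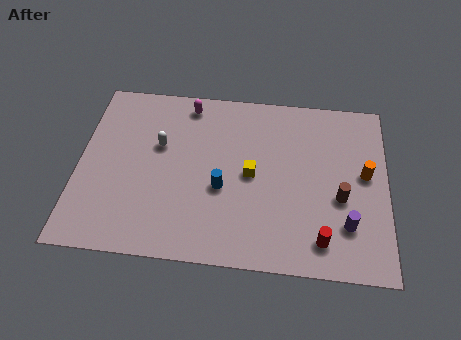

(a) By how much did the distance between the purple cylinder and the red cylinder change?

-0.9

Before: roughly 2.3 units apart; after: 1.4. That's 0.9 units closer together.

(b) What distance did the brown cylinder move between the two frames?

1.9

From (12.8, 5.5) to (11.8, 3.9), the brown cylinder covered √(1.0² + 1.6²) ≈ 1.9 units.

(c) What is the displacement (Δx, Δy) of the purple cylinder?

(-0.6, -0.7)

The purple cylinder started near (12.7, 3.2) and ended near (12.1, 2.5).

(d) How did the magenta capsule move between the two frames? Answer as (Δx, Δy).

(1.0, 1.4)

The magenta capsule was at about (3.8, 7.1) and moved to about (4.8, 8.5).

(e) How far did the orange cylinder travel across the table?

2.4

The orange cylinder moved from about (11.0, 6.7) to (12.9, 5.3), a distance of √(1.9² + 1.4²) ≈ 2.4.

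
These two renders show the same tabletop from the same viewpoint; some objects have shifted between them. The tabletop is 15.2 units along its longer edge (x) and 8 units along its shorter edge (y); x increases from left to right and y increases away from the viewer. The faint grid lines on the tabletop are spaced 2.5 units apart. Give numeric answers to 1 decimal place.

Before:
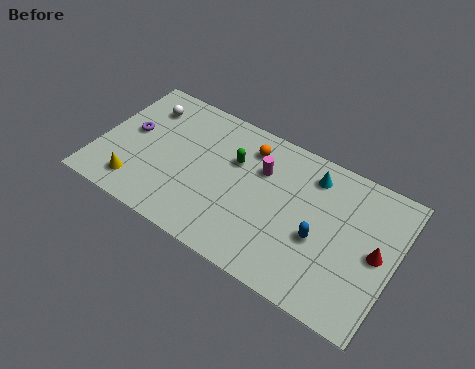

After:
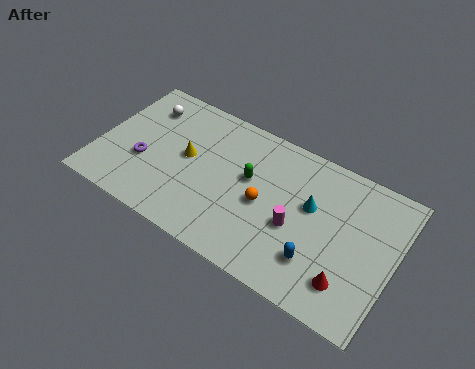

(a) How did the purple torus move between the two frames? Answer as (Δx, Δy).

(0.9, -1.4)

The purple torus was at about (1.5, 4.4) and moved to about (2.4, 3.0).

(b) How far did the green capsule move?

1.1

The green capsule was near (6.8, 5.3) before and (7.7, 4.7) after, so it travelled √(0.9² + 0.6²) ≈ 1.1 units.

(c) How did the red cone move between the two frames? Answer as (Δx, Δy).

(-1.1, -2.2)

The red cone started near (14.3, 4.0) and ended near (13.2, 1.8).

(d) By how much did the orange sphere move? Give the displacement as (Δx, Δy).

(1.2, -2.7)

The orange sphere was at about (7.4, 6.4) and moved to about (8.6, 3.7).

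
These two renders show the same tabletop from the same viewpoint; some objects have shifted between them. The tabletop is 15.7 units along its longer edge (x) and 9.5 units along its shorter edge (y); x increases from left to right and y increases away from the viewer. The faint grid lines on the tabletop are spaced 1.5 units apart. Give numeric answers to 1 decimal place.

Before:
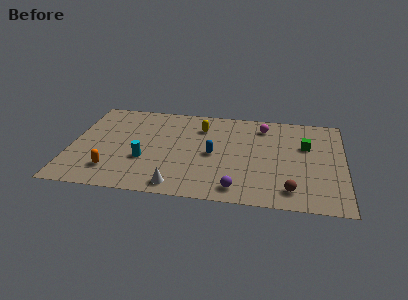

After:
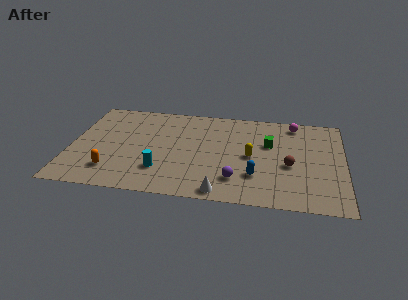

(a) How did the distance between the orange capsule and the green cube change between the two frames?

-2.0

Before: roughly 11.7 units apart; after: 9.7. That's 2.0 units closer together.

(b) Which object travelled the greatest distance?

the yellow capsule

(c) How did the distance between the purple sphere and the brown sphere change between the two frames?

+0.5

Before: roughly 3.0 units apart; after: 3.5. That's 0.5 units further apart.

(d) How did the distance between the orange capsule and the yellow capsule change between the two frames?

+1.2

Before: roughly 7.1 units apart; after: 8.3. That's 1.2 units further apart.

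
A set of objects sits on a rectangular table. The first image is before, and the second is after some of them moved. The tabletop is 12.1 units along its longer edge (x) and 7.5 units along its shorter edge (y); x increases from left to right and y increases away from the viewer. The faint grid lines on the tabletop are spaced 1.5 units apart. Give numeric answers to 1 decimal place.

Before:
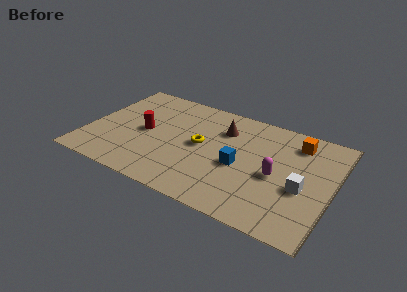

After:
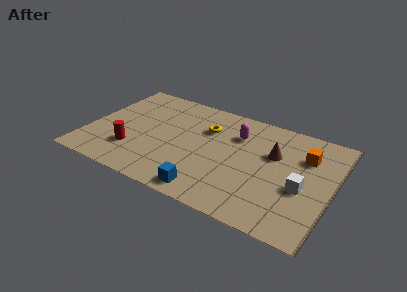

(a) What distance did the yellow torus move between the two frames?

1.3

The yellow torus was near (5.6, 3.9) before and (5.7, 5.2) after, so it travelled √(0.1² + 1.3²) ≈ 1.3 units.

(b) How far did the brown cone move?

2.7

From (6.5, 5.5) to (9.1, 4.8), the brown cone covered √(2.6² + 0.7²) ≈ 2.7 units.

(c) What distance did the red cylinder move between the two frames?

1.6

The red cylinder was near (2.8, 3.7) before and (2.4, 2.1) after, so it travelled √(0.4² + 1.6²) ≈ 1.6 units.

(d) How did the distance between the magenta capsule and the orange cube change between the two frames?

+0.6

They were about 2.8 units apart before and 3.4 after — 0.6 units further apart.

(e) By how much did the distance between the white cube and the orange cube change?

-0.9

They were about 3.1 units apart before and 2.2 after — 0.9 units closer together.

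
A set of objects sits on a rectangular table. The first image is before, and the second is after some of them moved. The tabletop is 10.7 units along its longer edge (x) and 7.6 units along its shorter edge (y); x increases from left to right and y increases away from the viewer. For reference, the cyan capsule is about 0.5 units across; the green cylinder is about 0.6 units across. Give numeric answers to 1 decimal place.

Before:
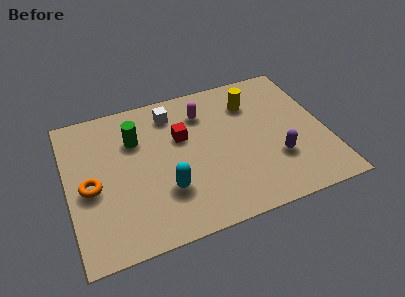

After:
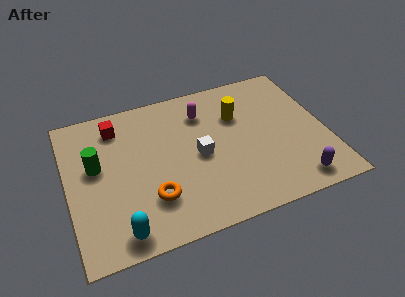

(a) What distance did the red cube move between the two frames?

3.0

From (4.8, 4.8) to (2.2, 6.2), the red cube covered √(2.6² + 1.4²) ≈ 3.0 units.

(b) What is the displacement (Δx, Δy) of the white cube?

(0.9, -2.6)

The white cube was at about (4.5, 6.2) and moved to about (5.4, 3.6).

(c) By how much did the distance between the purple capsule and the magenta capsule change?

+1.5

Before: roughly 4.3 units apart; after: 5.8. That's 1.5 units further apart.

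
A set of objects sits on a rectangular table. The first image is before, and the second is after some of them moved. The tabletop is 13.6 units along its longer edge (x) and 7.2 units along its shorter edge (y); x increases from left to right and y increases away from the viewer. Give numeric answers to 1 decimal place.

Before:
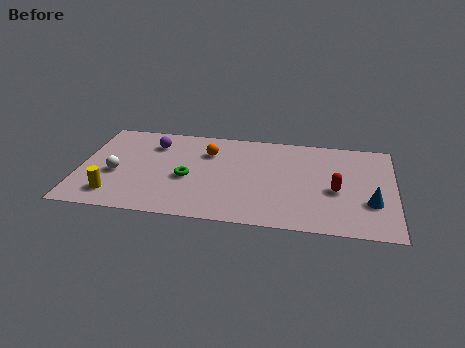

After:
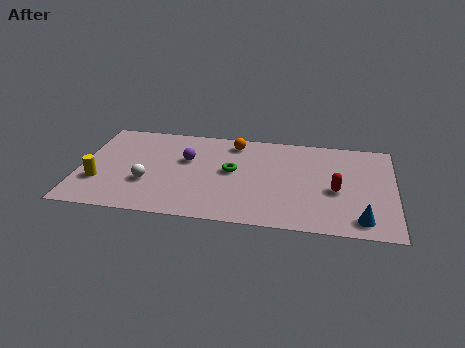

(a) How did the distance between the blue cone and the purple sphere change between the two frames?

-1.7

The distance was about 10.0 in the first image and 8.3 in the second, so they moved 1.7 units closer together.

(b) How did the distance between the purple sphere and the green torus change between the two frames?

-0.8

They were about 2.9 units apart before and 2.1 after — 0.8 units closer together.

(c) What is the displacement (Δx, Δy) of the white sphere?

(1.4, -0.5)

The white sphere started near (1.6, 3.0) and ended near (3.0, 2.5).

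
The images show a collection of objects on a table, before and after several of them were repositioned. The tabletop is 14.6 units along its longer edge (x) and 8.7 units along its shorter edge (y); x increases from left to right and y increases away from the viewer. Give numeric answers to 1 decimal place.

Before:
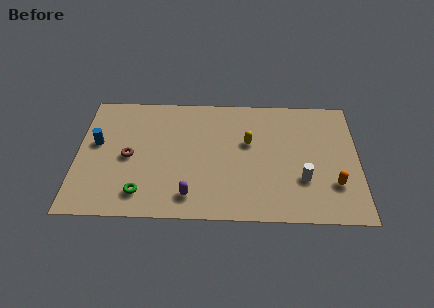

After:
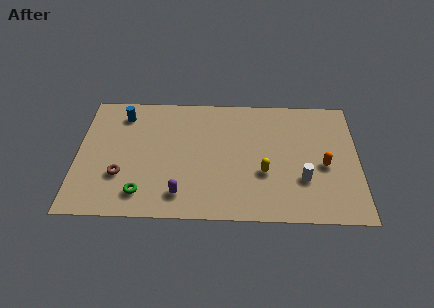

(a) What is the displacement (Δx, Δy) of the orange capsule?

(-0.5, 1.3)

The orange capsule started near (13.3, 2.5) and ended near (12.8, 3.8).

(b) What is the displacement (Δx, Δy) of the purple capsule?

(-0.5, 0.1)

The purple capsule started near (5.9, 1.5) and ended near (5.4, 1.6).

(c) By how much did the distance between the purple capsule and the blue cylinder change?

+0.3

They were about 6.0 units apart before and 6.3 after — 0.3 units further apart.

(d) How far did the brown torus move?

1.4

The brown torus was near (2.7, 4.1) before and (2.3, 2.8) after, so it travelled √(0.4² + 1.3²) ≈ 1.4 units.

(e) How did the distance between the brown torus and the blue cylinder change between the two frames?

+2.4

They were about 1.9 units apart before and 4.3 after — 2.4 units further apart.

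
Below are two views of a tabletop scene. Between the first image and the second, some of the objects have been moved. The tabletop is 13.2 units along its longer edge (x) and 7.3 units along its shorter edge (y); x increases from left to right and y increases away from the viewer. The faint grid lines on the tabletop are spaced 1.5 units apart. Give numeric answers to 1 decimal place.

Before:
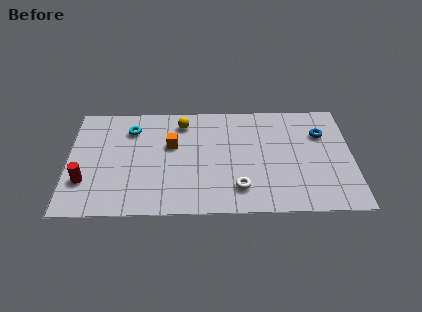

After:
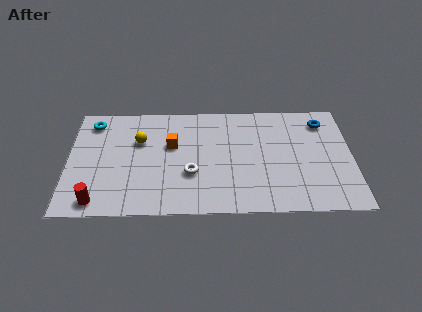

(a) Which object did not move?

the orange cube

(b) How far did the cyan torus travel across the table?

1.9

From (2.9, 5.6) to (1.1, 6.1), the cyan torus covered √(1.8² + 0.5²) ≈ 1.9 units.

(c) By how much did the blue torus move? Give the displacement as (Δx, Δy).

(0.1, 0.8)

The blue torus started near (11.8, 5.1) and ended near (11.9, 5.9).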